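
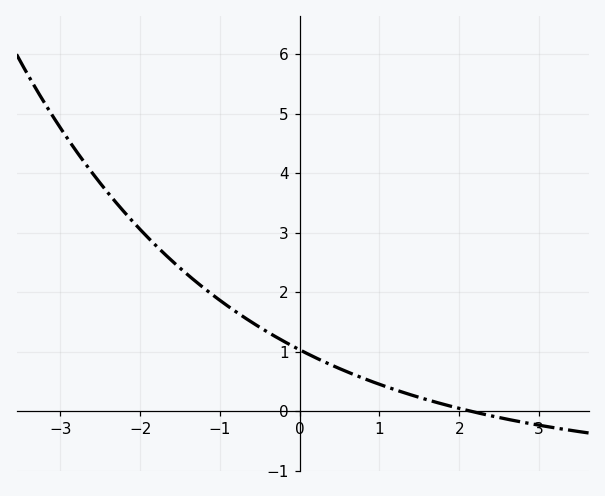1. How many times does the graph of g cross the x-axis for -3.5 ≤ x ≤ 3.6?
1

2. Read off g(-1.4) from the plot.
2.29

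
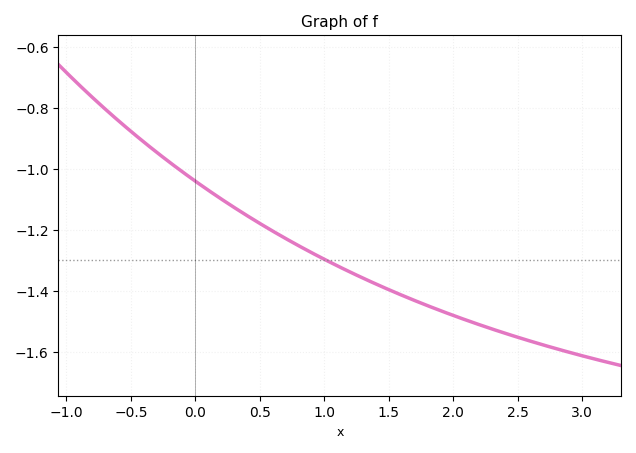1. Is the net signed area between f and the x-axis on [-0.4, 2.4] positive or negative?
negative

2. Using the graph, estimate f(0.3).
-1.12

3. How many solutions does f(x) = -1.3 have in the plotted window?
1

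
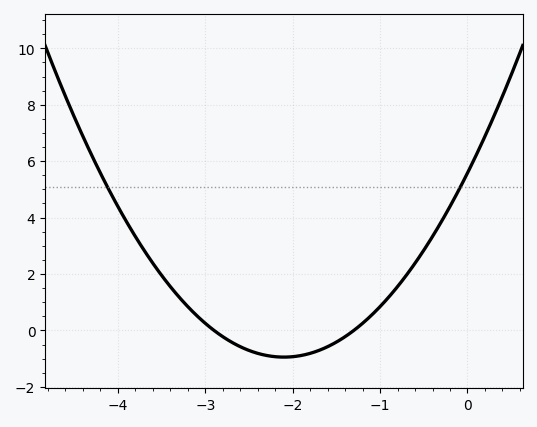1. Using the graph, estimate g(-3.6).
2.4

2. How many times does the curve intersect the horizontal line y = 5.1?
2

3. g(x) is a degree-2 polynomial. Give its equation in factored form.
y = 1.48(x + 2.9)(x + 1.3)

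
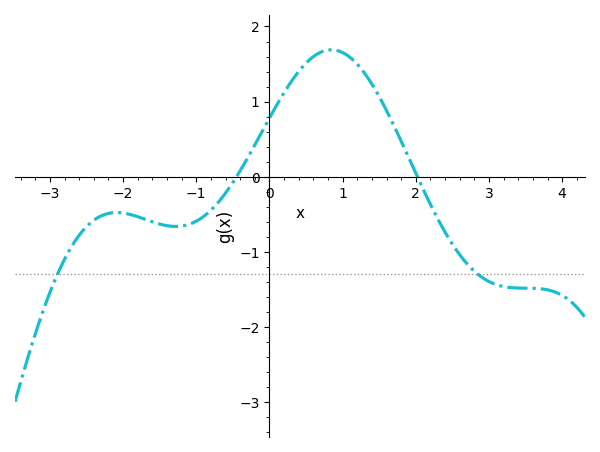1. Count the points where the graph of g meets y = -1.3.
2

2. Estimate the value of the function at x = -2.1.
-0.5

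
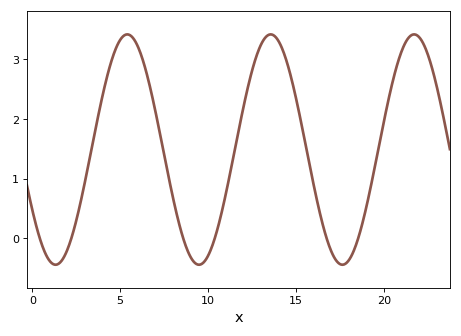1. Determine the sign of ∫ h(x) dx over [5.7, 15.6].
positive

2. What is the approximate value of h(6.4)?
2.88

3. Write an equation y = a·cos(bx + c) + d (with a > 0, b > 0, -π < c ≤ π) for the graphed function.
y = 1.93cos(0.77x + 2.12) + 1.49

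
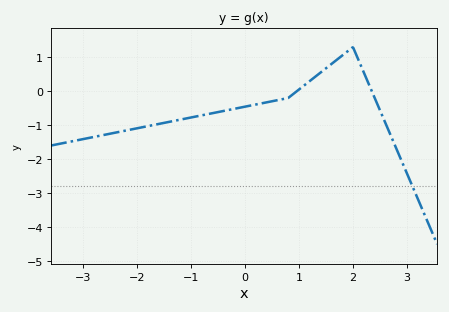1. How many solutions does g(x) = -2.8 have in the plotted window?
1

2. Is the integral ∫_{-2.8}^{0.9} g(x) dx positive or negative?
negative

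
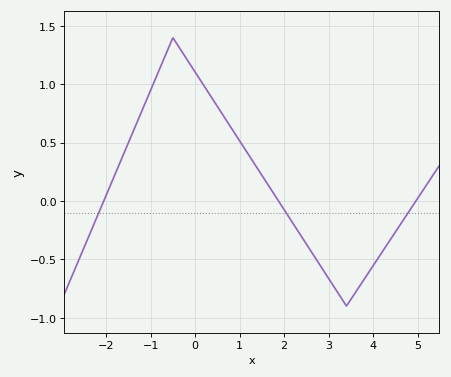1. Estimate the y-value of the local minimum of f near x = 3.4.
-0.9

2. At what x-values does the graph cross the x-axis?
-2, 1.8, 5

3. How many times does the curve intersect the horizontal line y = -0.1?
3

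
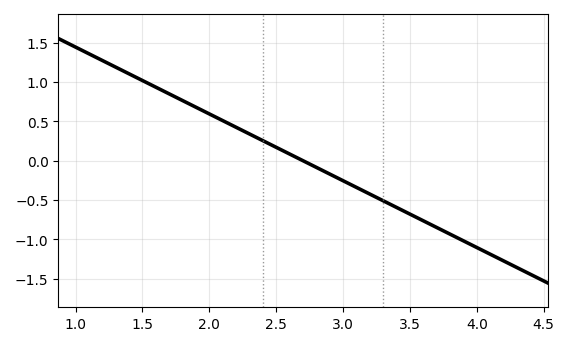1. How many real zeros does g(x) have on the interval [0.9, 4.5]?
1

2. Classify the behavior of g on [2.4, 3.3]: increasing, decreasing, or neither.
decreasing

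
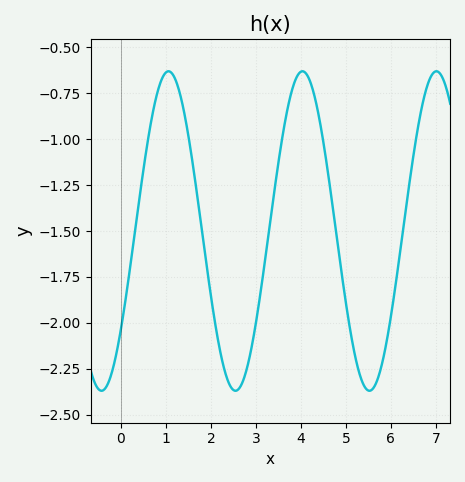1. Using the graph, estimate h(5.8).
-2.23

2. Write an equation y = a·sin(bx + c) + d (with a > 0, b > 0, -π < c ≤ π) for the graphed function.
y = 0.87sin(2.11x - 0.66) - 1.5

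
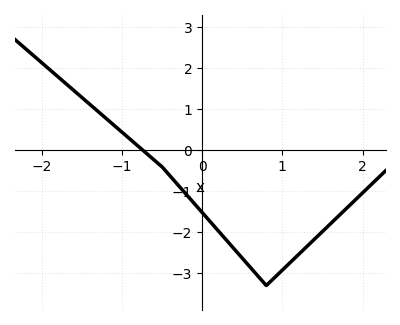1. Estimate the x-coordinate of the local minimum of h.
0.8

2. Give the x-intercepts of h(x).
-0.7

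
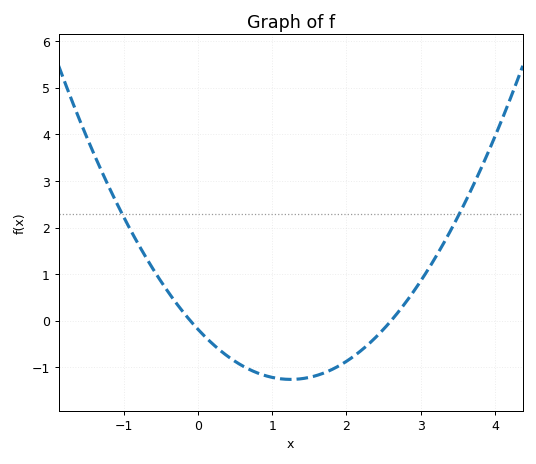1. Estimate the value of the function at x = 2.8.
0.4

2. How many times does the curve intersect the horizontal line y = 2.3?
2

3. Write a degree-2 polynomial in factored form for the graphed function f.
y = 0.69(x + 0.1)(x - 2.6)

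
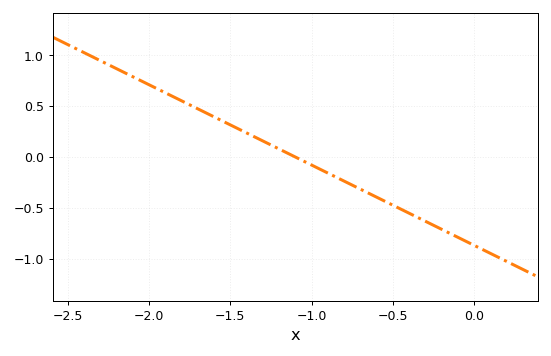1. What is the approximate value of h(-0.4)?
-0.553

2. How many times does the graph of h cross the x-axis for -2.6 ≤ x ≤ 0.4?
1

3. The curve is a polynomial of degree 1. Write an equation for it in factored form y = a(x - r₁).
y = -0.79(x + 1.1)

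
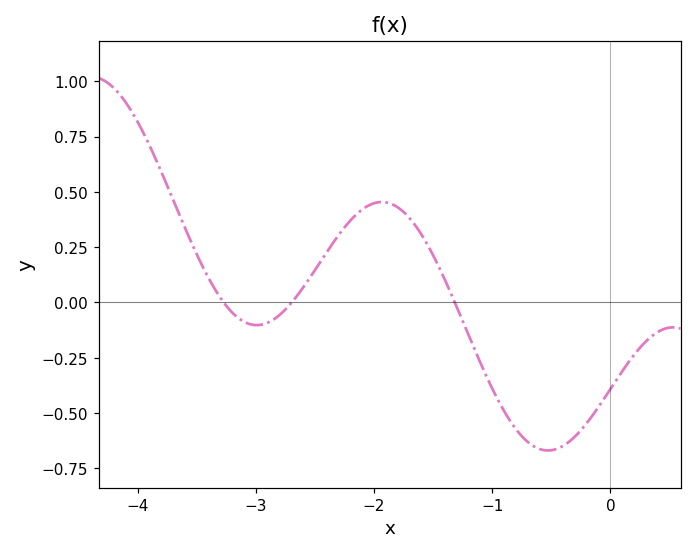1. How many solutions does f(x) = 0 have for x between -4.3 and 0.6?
3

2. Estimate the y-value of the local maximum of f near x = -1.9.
0.454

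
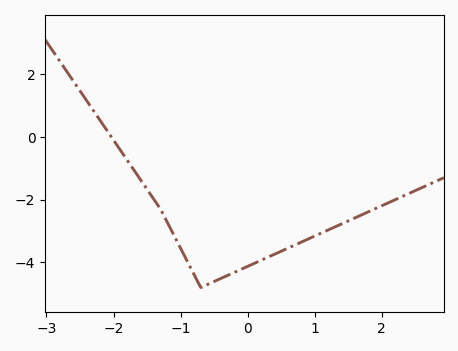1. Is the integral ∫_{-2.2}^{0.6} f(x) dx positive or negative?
negative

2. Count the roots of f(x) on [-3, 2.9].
1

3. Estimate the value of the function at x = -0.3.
-4.41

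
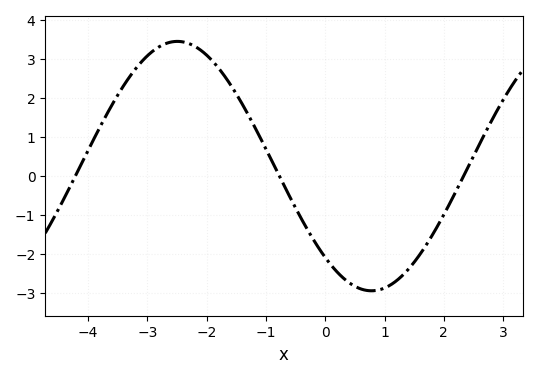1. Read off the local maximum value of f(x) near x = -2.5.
3.45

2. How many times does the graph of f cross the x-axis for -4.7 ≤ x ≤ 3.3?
3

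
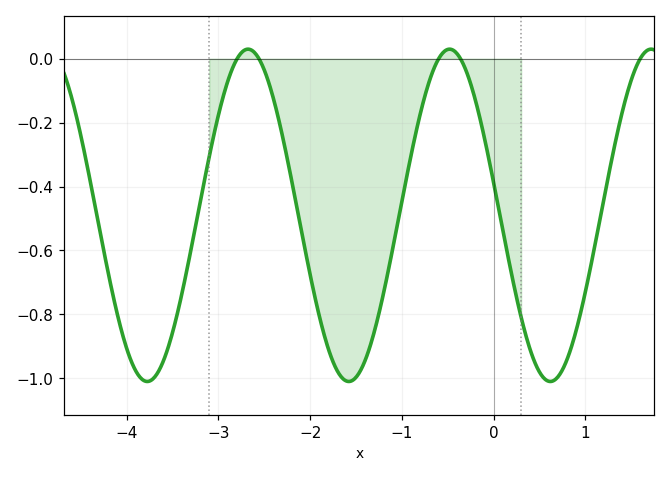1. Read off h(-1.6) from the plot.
-1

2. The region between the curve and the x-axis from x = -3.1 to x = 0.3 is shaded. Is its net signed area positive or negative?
negative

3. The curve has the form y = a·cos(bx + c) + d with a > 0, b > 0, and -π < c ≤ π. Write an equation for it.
y = 0.52cos(2.9x + 1.4) - 0.49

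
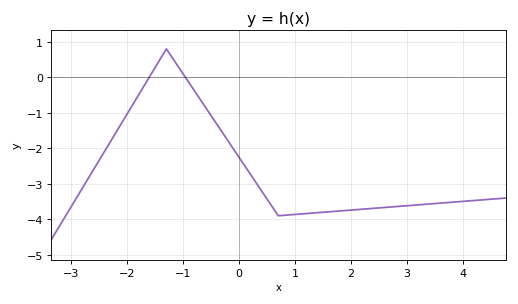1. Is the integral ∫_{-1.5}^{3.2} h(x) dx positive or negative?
negative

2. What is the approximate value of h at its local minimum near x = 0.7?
-3.9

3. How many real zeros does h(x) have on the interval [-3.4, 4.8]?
2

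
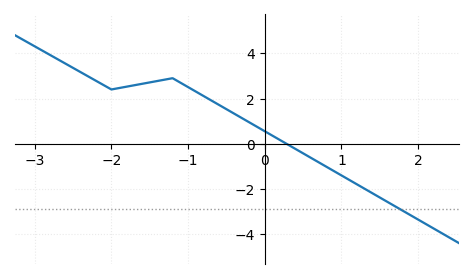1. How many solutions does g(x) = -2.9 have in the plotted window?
1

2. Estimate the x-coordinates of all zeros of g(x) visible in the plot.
0.284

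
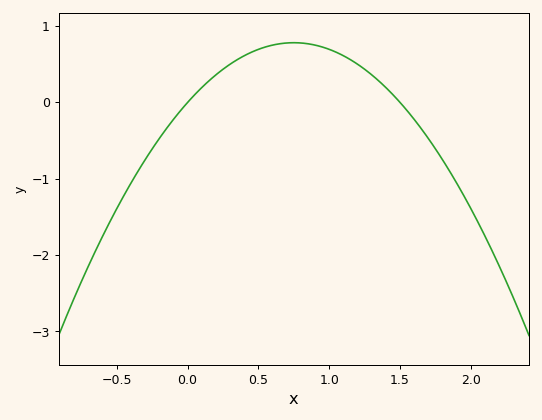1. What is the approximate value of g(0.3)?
0.5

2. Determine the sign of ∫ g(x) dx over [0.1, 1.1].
positive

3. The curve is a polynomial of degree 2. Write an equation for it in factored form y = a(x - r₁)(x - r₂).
y = -1.39(x - 0)(x - 1.5)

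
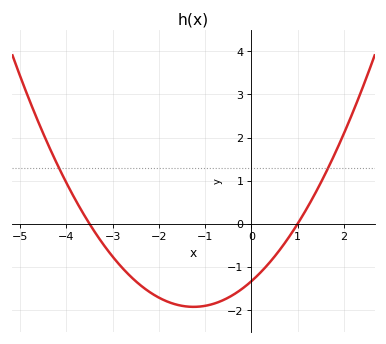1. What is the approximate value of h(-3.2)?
-0.479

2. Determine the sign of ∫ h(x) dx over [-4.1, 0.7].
negative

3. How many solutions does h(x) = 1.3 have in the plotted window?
2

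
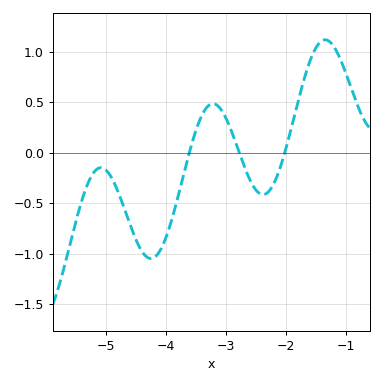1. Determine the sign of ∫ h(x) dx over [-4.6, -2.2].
negative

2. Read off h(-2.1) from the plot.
-0.15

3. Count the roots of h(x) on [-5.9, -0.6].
3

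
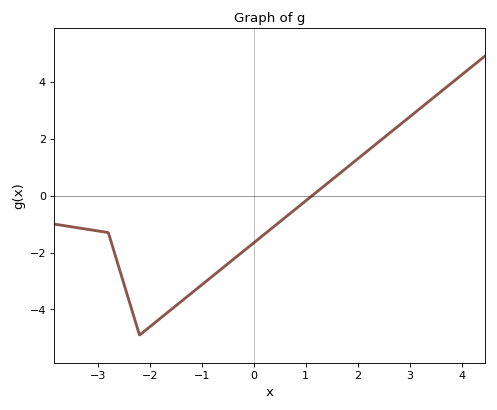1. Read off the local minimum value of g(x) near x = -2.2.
-4.8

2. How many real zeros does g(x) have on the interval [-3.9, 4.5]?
1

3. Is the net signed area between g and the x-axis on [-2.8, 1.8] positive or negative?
negative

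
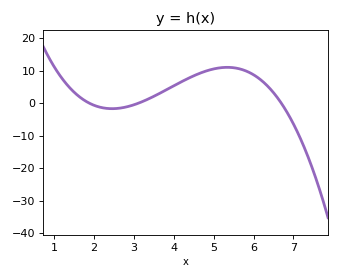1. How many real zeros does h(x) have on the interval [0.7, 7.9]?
3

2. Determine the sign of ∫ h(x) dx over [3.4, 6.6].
positive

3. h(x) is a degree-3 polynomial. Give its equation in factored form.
y = -1.06(x - 1.9)(x - 3.1)(x - 6.7)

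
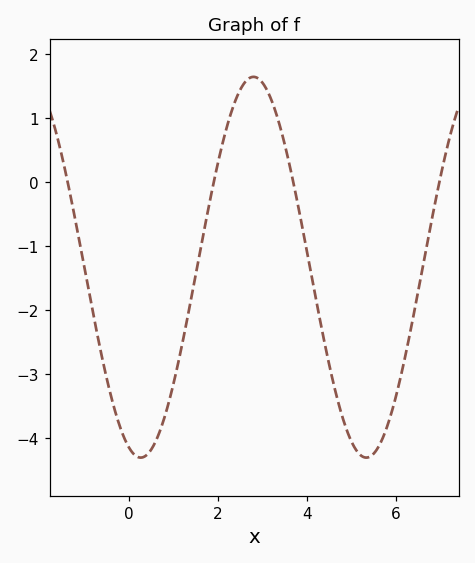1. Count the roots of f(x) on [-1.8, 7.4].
4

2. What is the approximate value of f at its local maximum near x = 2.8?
1.6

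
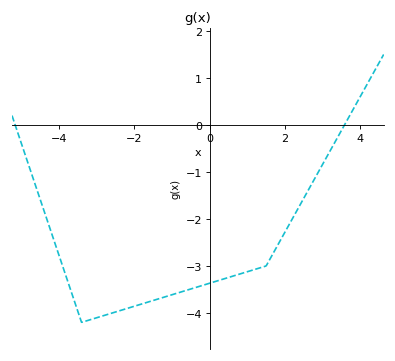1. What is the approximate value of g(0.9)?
-3.1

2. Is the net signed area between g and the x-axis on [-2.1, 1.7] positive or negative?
negative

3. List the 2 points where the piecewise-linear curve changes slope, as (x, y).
(-3.4, -4.2); (1.5, -3)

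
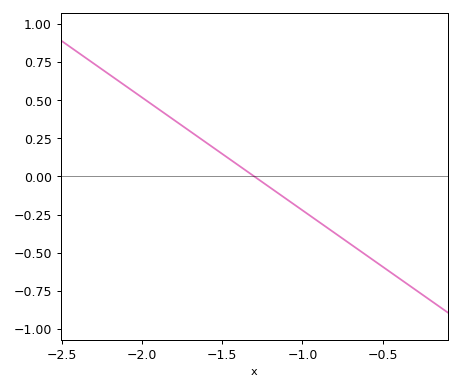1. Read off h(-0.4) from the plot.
-0.65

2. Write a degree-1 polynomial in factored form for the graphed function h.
y = -0.74(x + 1.3)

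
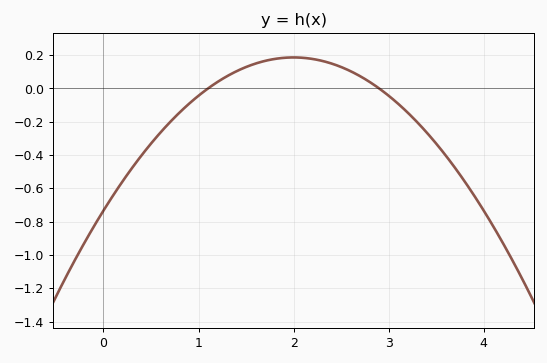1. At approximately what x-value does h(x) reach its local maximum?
2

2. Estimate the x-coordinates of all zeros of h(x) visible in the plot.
1.1, 2.9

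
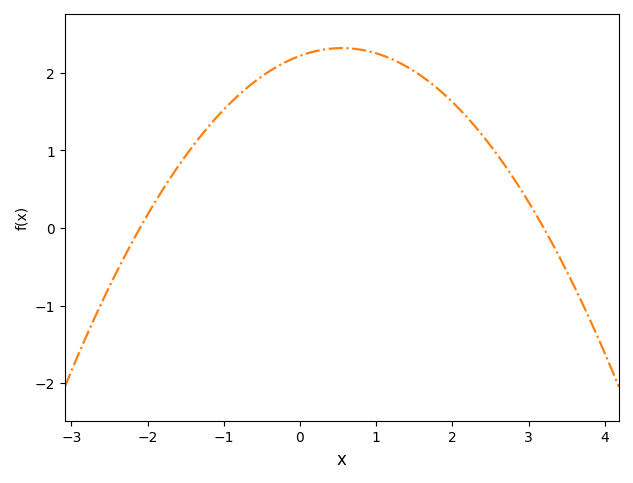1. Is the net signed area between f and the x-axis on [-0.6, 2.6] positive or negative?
positive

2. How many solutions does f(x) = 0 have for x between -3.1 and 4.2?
2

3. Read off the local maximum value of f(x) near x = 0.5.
2.32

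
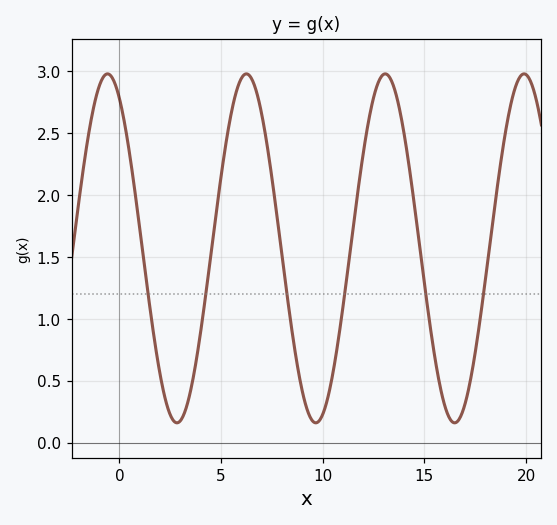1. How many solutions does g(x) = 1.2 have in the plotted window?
6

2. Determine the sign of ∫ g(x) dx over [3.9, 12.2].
positive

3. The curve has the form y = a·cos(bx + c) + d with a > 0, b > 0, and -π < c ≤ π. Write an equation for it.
y = 1.41cos(0.92x + 0.54) + 1.57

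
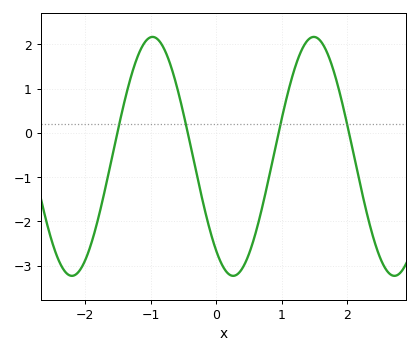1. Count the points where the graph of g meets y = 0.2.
4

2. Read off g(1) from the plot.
0.315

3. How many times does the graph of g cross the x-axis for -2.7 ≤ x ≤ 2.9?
4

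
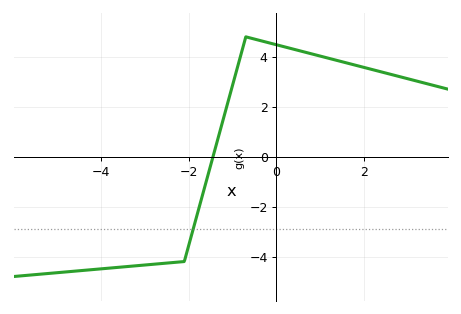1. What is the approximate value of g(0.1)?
4.4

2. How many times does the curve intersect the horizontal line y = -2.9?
1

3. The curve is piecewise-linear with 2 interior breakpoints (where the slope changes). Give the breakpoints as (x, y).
(-2.1, -4.2); (-0.7, 4.8)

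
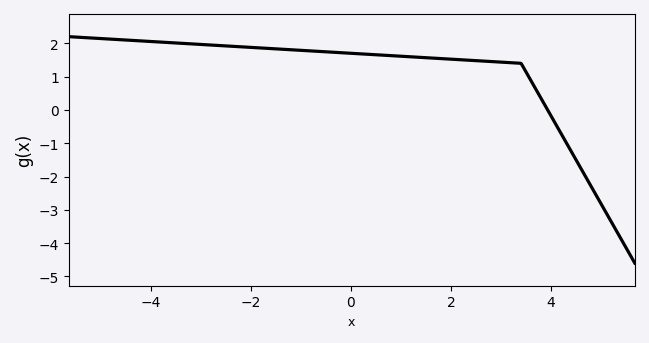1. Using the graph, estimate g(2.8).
1.5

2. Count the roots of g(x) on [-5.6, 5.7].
1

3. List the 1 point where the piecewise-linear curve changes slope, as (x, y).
(3.4, 1.4)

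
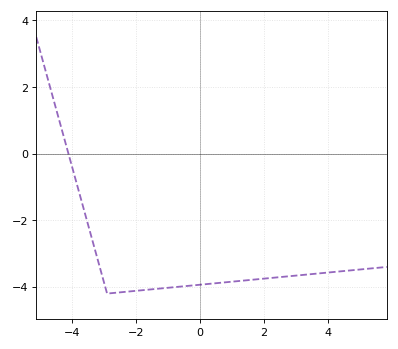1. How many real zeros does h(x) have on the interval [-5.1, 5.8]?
1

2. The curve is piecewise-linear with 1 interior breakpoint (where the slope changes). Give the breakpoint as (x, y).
(-2.9, -4.2)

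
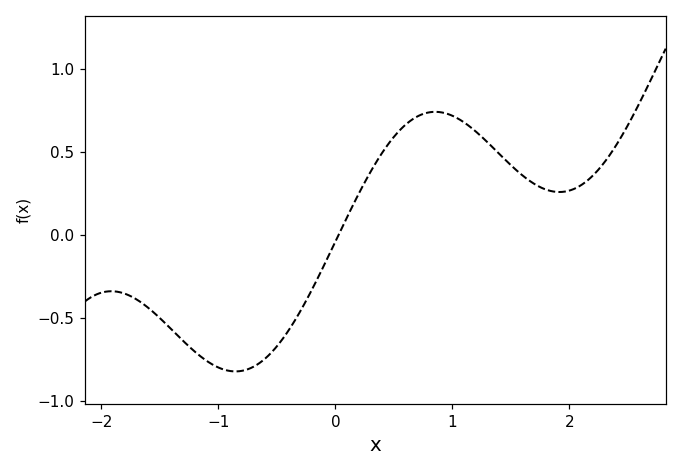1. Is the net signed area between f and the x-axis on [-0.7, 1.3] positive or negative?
positive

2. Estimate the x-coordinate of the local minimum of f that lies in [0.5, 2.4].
1.9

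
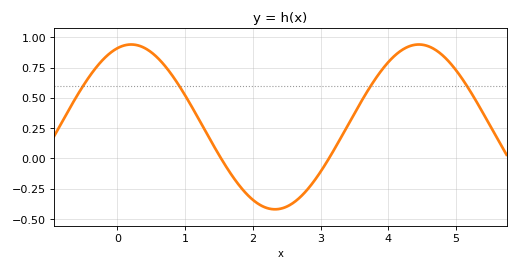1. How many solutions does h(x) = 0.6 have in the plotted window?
4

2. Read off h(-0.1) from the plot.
0.88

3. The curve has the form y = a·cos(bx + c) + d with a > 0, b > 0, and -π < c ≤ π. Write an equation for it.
y = 0.68cos(1.5x - 0.3) + 0.26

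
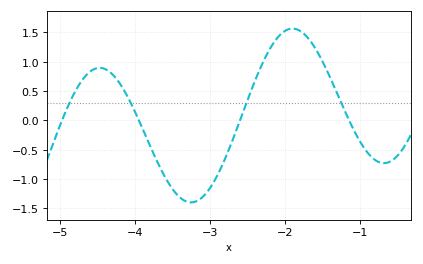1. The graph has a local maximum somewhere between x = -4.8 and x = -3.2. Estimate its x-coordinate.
-4.47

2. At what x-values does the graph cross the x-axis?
-4.98, -3.95, -2.6, -1.14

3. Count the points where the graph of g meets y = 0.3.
4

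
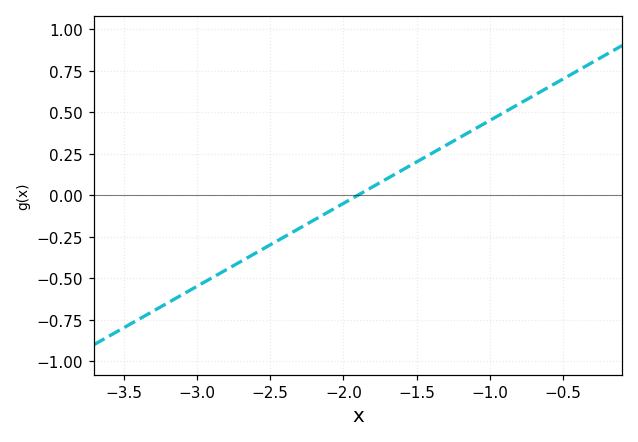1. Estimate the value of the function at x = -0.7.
0.6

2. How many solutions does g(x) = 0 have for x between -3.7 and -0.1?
1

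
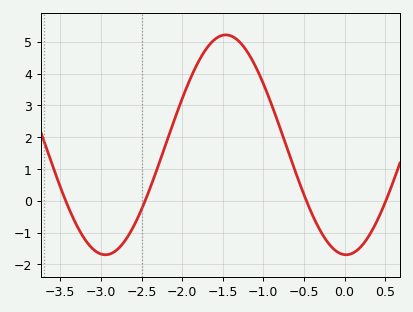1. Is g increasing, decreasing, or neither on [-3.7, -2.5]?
neither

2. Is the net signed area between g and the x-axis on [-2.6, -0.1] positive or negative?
positive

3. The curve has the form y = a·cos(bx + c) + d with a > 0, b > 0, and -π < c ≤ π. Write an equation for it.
y = 3.46cos(2.1x + 3.1) + 1.76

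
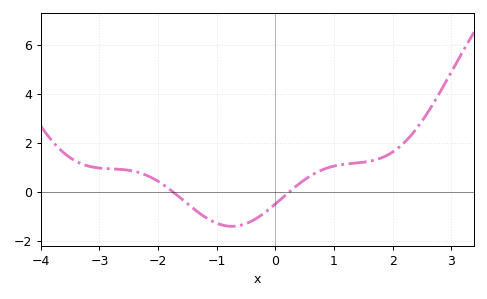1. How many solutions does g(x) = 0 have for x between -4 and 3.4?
2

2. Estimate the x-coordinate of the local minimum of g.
-0.7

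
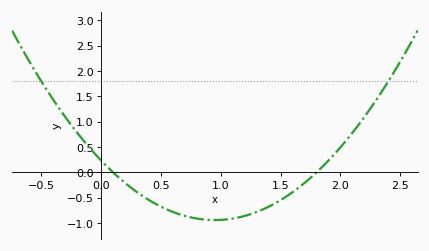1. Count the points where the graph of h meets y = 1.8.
2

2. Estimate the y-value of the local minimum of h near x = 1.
-0.939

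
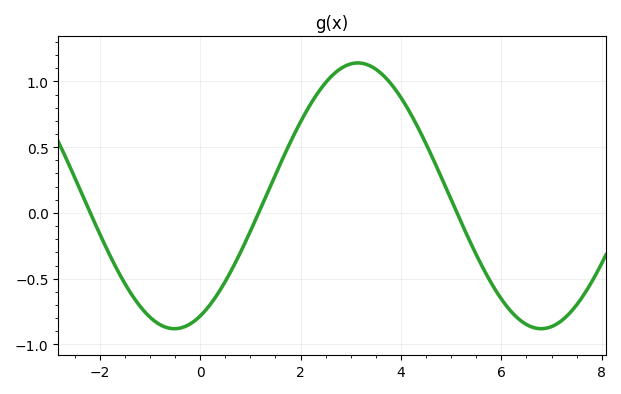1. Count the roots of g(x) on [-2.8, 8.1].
3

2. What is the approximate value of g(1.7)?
0.459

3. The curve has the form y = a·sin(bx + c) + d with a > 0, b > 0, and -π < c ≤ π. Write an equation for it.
y = 1.01sin(0.86x - 1.13) + 0.13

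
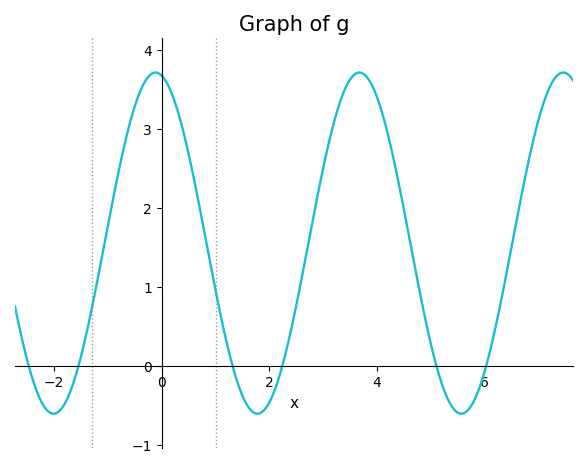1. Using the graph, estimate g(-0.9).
2.12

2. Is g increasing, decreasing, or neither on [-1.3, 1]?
neither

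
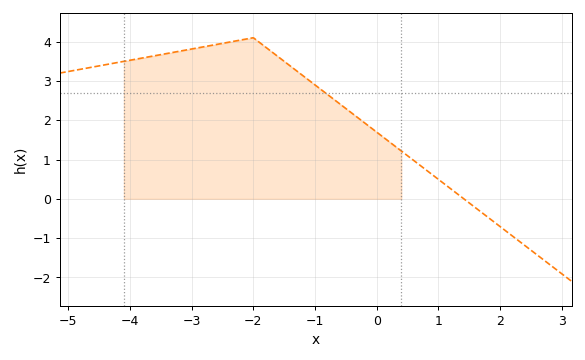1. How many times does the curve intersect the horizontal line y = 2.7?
1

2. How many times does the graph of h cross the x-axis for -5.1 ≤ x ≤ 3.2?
1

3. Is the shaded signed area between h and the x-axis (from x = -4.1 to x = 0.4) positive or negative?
positive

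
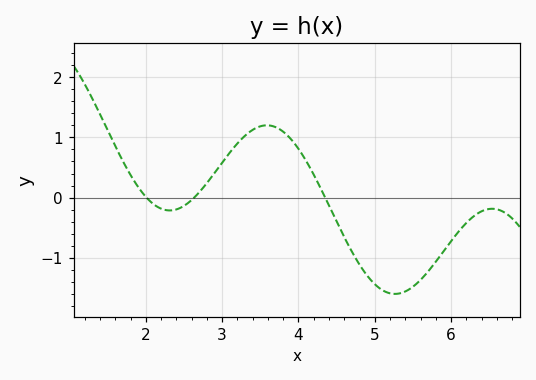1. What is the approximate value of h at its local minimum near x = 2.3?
-0.2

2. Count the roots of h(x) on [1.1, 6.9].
3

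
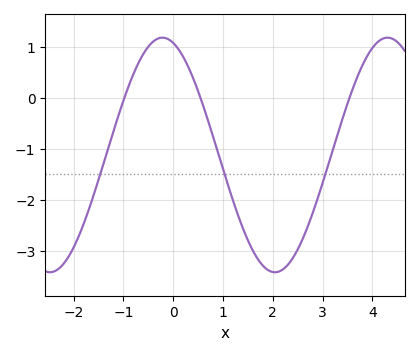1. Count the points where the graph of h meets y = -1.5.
3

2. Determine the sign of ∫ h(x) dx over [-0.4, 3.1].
negative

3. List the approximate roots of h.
-1, 0.5, 3.5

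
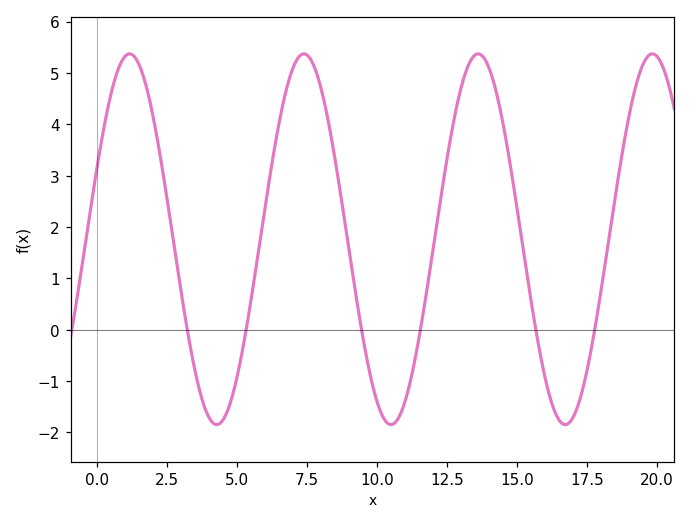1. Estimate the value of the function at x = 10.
-1.38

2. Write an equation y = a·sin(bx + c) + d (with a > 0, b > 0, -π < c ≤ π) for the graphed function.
y = 3.61sin(1.01x + 0.382) + 1.76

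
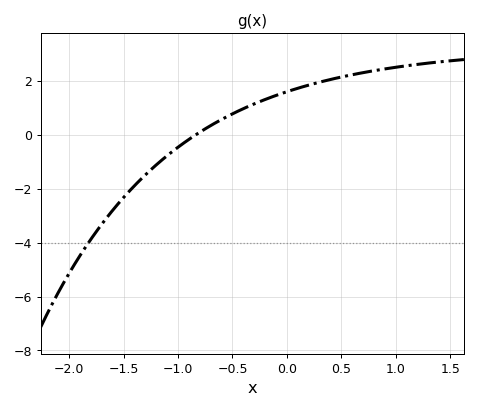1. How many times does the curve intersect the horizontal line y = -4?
1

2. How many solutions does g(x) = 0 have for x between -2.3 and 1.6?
1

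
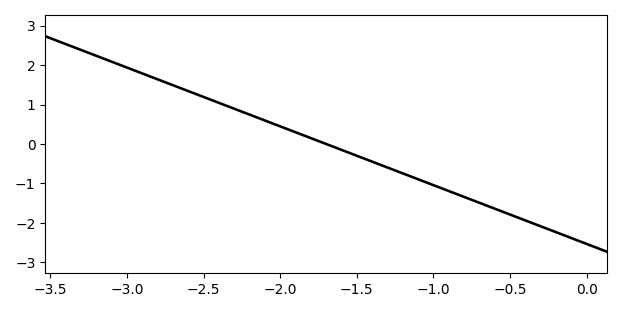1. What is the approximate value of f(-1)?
-1.04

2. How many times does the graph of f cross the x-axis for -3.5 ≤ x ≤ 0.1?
1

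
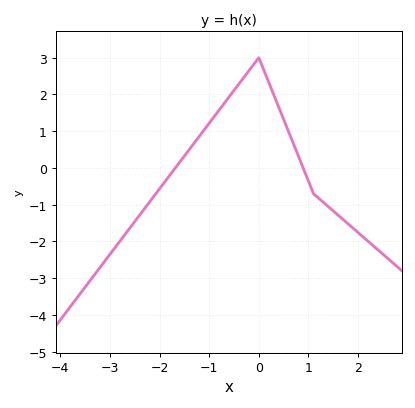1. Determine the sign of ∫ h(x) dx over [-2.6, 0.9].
positive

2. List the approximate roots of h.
-1.68, 0.892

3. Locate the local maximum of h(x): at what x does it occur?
-0.001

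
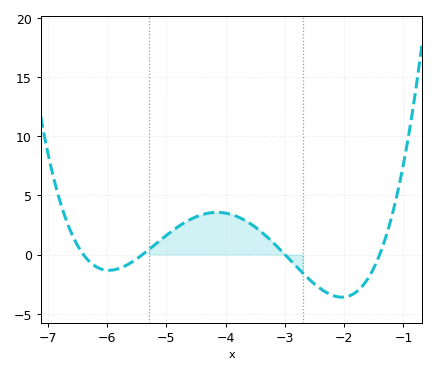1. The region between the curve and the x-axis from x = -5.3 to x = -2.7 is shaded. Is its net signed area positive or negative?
positive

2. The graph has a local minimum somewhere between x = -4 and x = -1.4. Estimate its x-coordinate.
-2.04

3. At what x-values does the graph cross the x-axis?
-6.4, -5.4, -3, -1.4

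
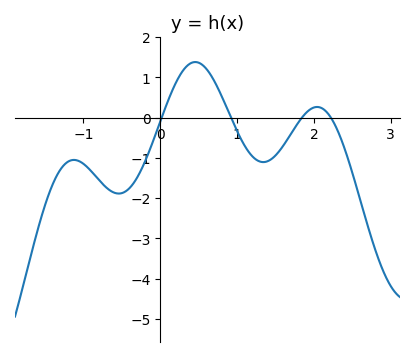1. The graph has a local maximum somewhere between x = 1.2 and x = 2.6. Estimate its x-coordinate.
2.04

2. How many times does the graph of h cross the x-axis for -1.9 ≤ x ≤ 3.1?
4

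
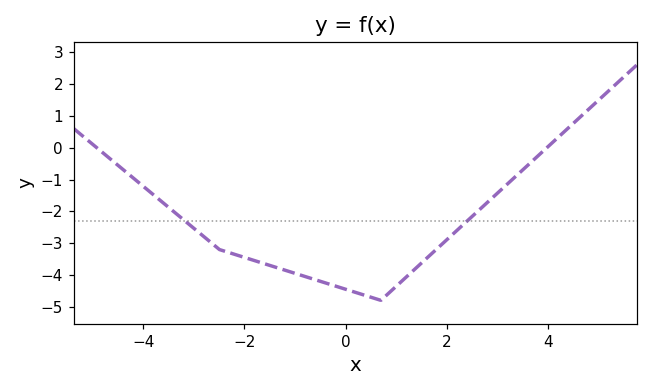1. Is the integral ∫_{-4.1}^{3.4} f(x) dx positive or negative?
negative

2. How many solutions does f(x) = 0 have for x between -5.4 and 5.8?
2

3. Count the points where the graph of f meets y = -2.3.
2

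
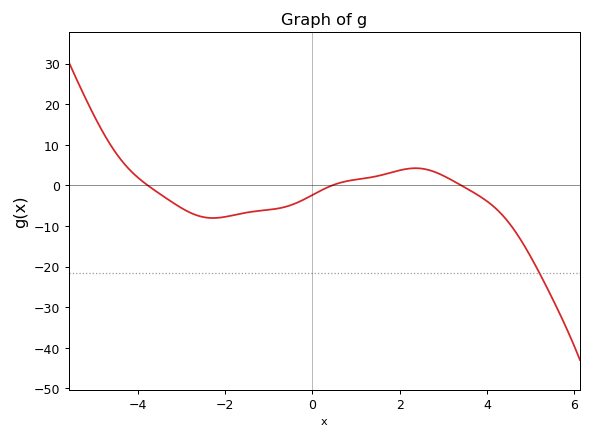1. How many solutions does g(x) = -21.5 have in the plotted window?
1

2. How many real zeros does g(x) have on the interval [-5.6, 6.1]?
3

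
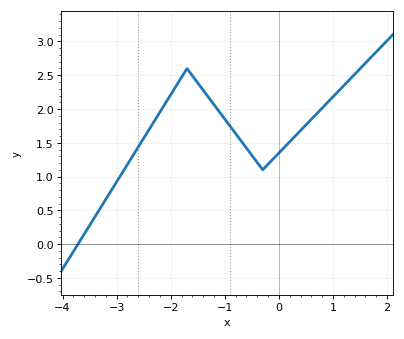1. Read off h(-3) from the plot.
0.9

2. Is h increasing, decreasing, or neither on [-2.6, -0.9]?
neither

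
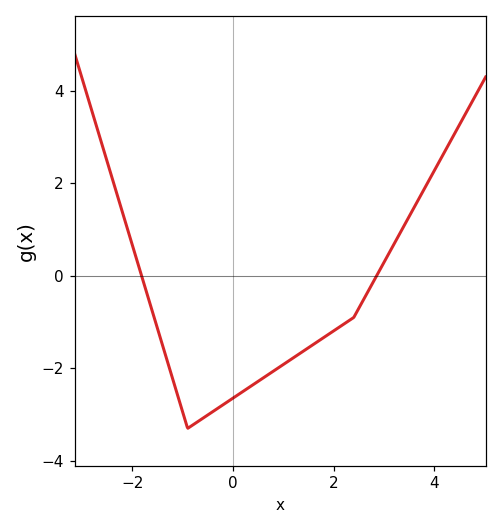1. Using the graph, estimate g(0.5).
-2.28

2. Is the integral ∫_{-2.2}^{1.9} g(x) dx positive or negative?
negative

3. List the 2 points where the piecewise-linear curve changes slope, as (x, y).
(-0.9, -3.3); (2.4, -0.9)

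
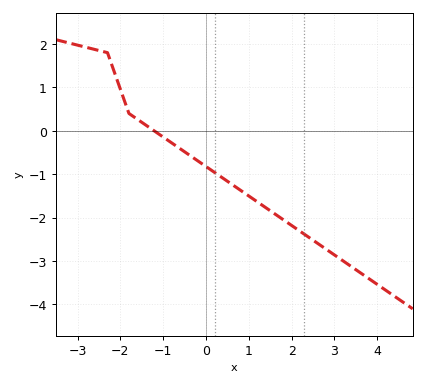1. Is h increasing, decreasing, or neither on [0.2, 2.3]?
decreasing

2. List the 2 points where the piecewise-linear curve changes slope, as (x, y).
(-2.3, 1.8); (-1.8, 0.4)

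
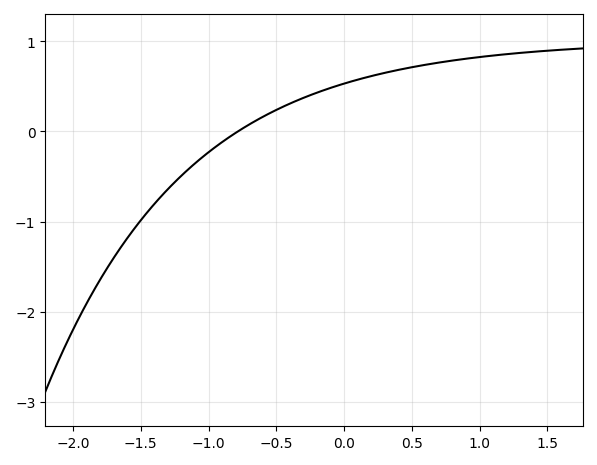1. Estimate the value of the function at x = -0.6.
0.161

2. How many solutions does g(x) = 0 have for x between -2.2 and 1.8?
1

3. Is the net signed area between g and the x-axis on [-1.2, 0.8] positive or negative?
positive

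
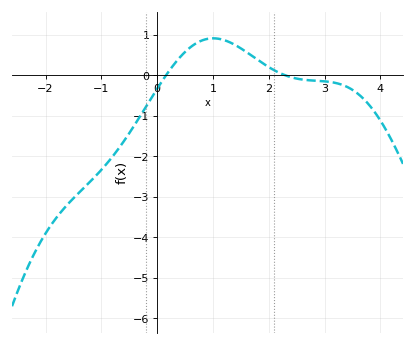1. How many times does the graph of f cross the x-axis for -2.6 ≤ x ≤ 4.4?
2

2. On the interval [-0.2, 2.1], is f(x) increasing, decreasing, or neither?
neither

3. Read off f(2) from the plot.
0.2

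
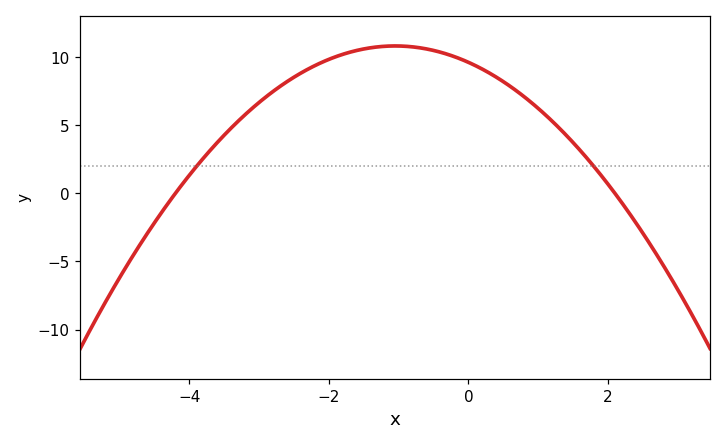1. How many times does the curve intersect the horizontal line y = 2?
2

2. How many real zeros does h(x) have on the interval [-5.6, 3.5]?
2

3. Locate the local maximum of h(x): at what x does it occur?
-1.05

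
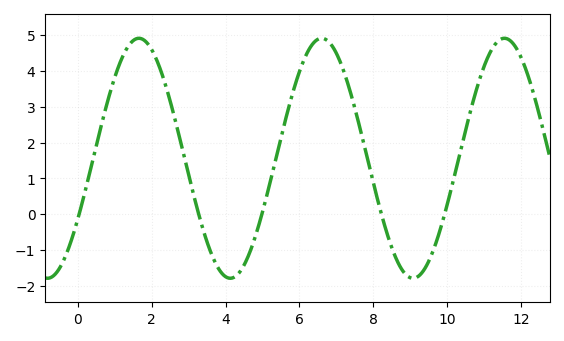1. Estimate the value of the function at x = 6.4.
4.8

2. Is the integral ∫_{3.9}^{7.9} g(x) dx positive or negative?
positive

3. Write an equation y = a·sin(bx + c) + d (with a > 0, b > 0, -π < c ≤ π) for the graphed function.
y = 3.35sin(1.3x - 0.53) + 1.56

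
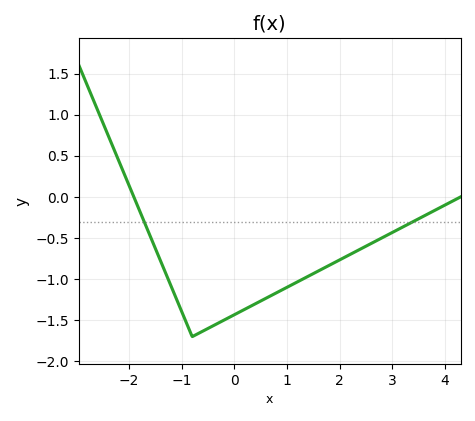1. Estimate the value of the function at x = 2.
-0.767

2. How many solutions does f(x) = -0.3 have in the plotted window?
2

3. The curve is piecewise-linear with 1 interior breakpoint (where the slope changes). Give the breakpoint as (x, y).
(-0.8, -1.7)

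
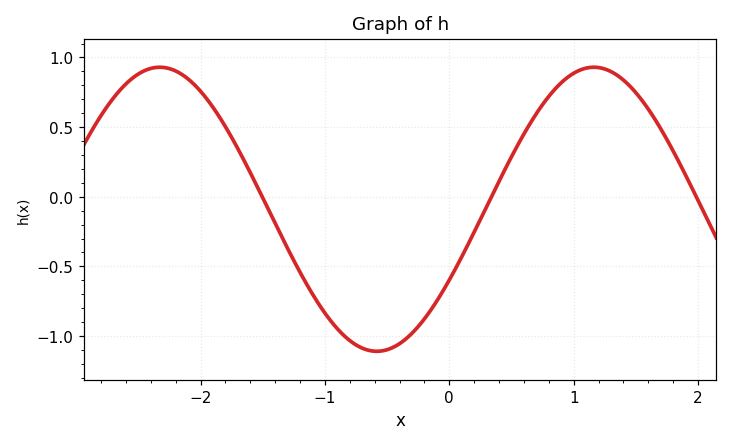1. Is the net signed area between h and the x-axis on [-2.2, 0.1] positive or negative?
negative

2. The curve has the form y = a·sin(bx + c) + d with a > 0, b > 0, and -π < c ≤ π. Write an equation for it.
y = 1.02sin(1.8x - 0.522) - 0.09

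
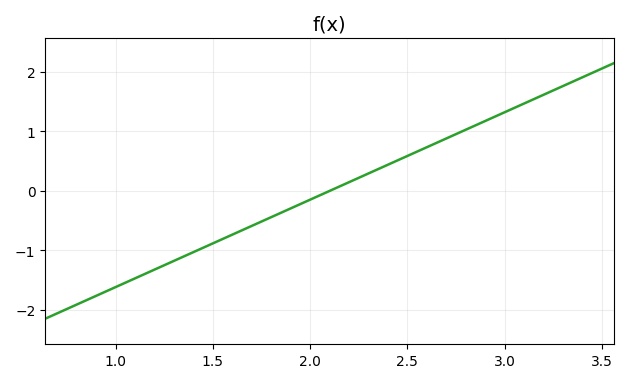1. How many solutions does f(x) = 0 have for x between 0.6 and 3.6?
1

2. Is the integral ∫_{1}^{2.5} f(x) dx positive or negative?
negative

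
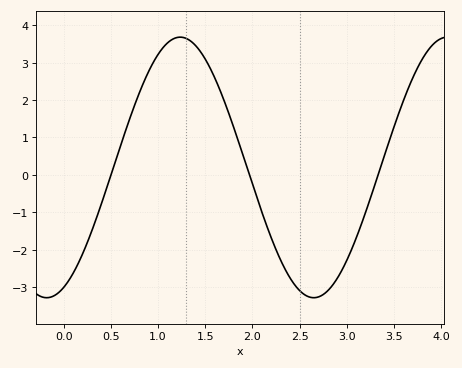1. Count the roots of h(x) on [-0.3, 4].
3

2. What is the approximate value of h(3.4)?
0.5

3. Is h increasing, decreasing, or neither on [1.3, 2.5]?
decreasing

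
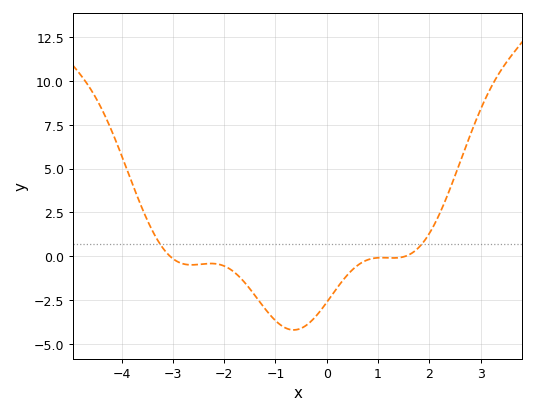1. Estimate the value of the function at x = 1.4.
-0.085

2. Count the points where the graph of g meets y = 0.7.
2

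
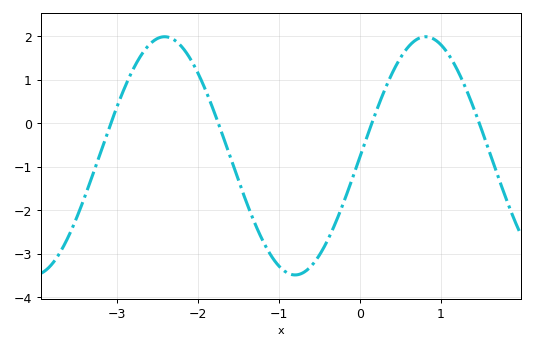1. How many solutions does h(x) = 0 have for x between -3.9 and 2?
4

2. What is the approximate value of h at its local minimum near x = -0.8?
-3.49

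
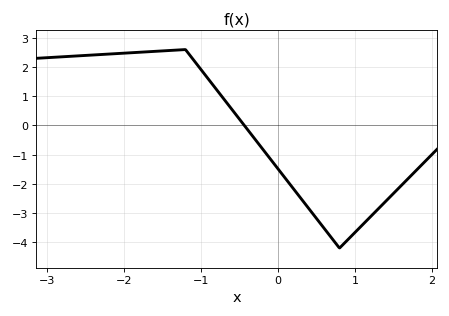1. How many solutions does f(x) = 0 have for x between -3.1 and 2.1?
1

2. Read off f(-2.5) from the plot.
2.4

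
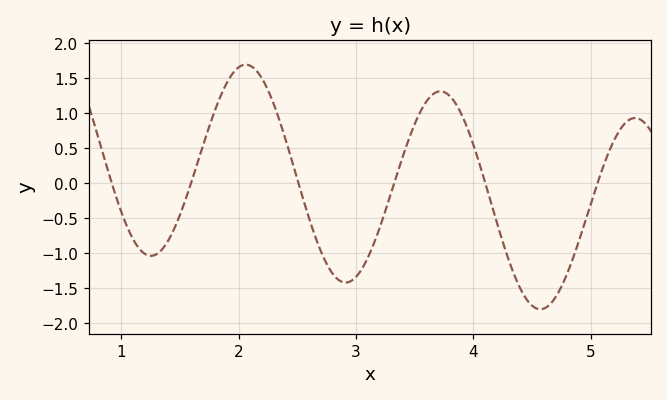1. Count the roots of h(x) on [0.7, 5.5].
6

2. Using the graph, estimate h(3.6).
1.15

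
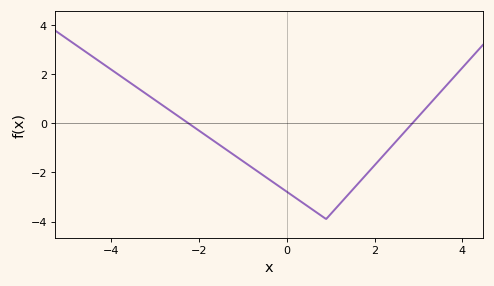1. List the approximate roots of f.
-2.23, 2.86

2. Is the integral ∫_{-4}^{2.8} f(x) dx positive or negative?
negative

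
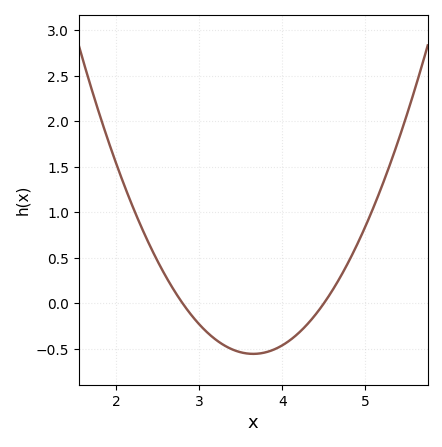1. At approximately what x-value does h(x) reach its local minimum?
3.6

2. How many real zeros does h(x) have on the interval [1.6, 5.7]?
2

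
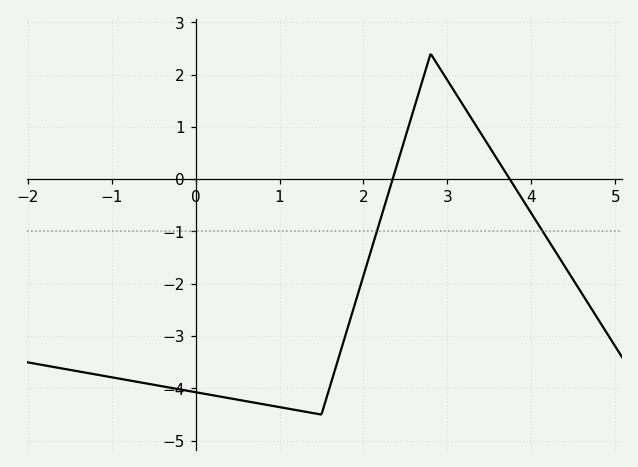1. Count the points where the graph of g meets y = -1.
2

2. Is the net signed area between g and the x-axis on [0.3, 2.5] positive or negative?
negative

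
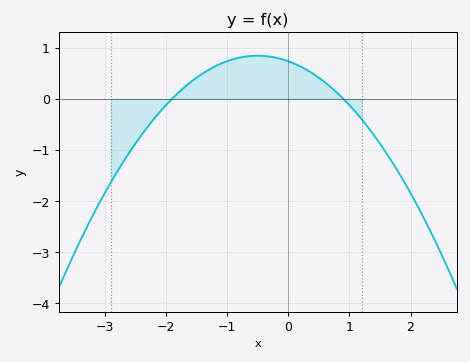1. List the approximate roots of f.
-1.9, 0.9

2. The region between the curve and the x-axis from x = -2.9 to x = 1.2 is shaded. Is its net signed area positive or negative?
positive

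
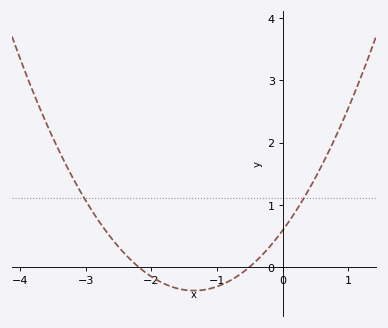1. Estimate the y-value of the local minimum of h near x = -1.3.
-0.4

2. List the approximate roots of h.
-2.2, -0.5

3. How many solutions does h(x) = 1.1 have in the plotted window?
2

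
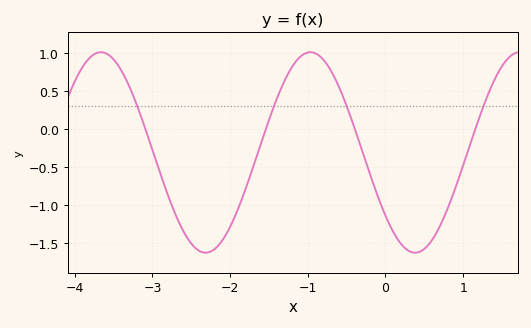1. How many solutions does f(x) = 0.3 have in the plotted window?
4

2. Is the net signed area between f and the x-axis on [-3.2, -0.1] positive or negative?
negative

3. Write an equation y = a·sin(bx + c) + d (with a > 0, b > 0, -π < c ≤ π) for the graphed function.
y = 1.32sin(2.3x - 2.5) - 0.31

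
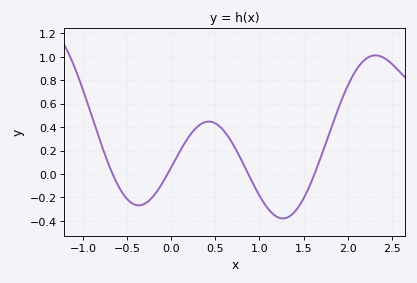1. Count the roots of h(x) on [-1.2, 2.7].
4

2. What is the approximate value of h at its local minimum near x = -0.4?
-0.268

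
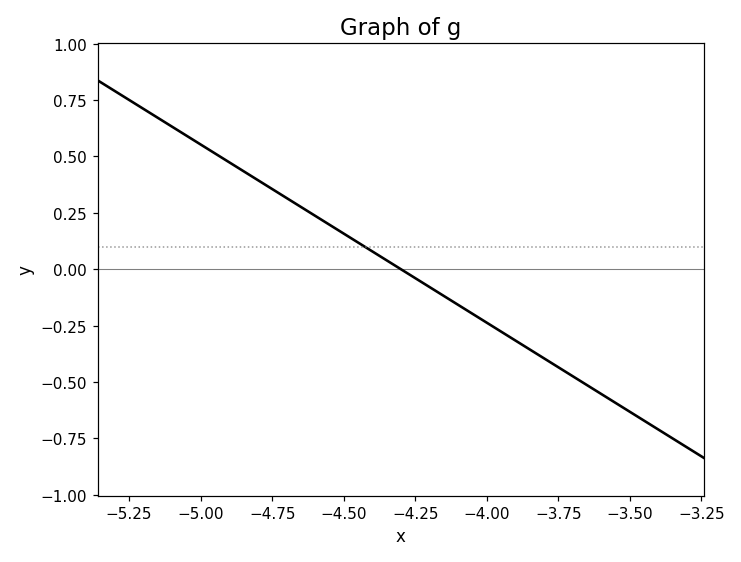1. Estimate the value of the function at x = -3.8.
-0.4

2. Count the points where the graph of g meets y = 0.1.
1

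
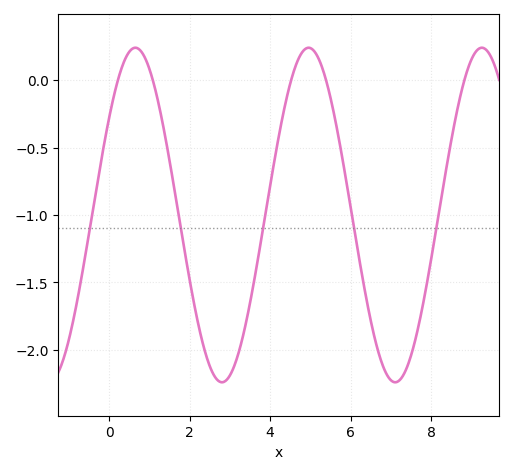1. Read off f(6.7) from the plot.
-2.05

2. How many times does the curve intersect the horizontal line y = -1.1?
5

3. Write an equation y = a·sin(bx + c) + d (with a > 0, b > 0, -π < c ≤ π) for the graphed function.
y = 1.24sin(1.5x + 0.62) - 1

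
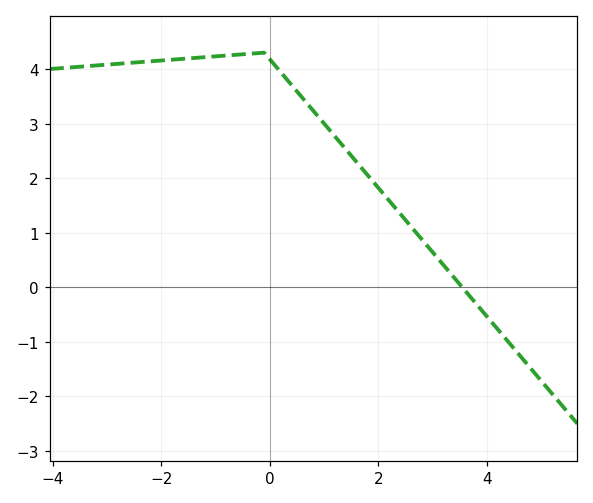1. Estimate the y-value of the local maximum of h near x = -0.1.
4.3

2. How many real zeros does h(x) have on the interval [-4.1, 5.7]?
1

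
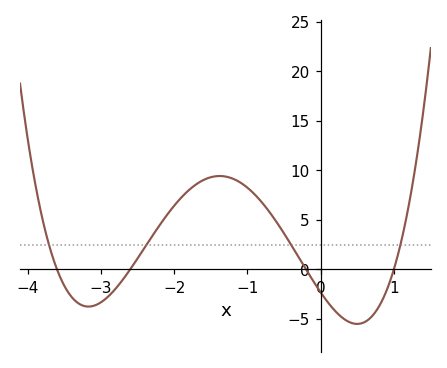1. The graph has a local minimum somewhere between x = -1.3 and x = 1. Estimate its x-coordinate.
0.498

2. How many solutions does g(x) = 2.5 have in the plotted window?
4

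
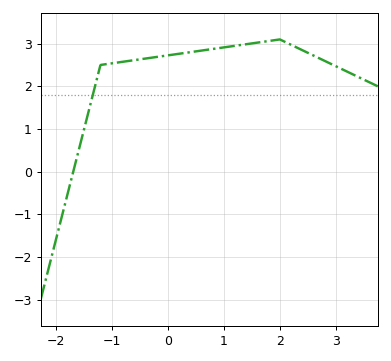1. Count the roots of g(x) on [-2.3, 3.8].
1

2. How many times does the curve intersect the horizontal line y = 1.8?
1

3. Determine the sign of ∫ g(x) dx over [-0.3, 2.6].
positive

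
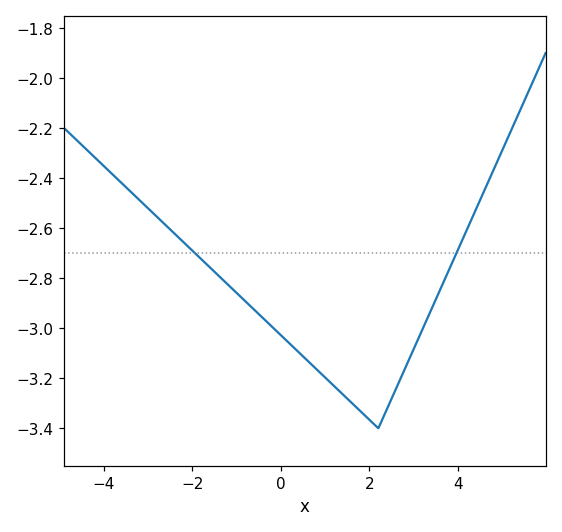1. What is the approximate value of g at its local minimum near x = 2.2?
-3.4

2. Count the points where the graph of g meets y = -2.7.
2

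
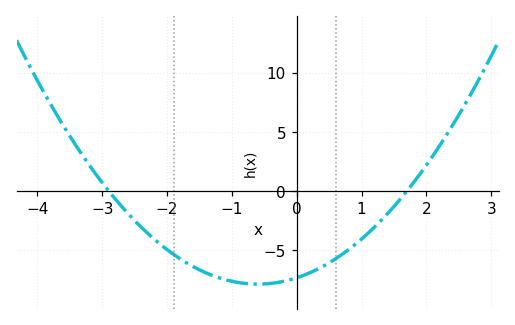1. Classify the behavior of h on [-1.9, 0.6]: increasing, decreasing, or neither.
neither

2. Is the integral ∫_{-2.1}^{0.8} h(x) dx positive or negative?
negative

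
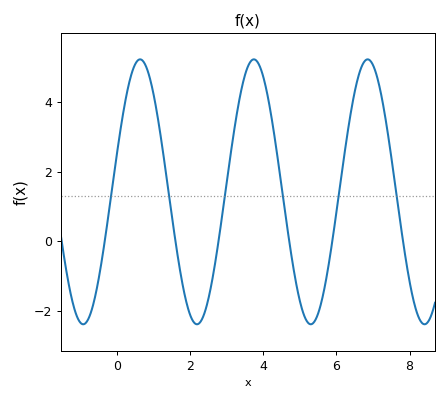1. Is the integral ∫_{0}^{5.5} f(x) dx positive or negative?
positive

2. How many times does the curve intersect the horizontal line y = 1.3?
6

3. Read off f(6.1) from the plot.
1.59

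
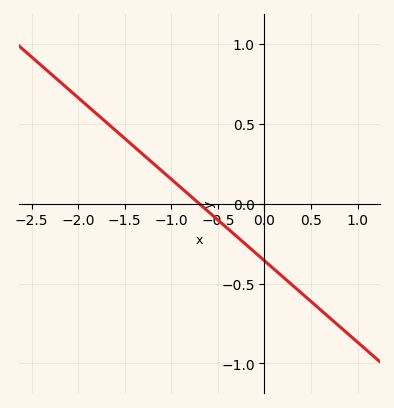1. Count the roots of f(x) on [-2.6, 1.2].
1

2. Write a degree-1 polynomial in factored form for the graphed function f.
y = -0.51(x + 0.7)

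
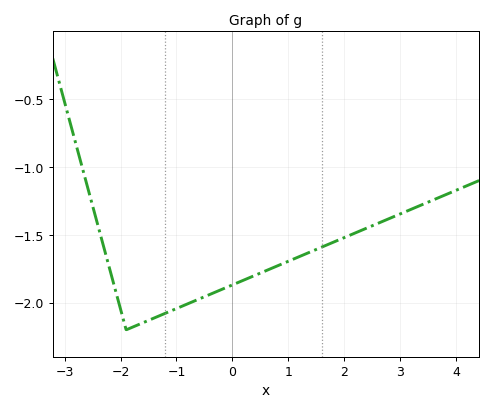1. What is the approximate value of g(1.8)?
-1.55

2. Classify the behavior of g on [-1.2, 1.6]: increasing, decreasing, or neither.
increasing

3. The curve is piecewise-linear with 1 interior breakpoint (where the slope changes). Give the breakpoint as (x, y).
(-1.9, -2.2)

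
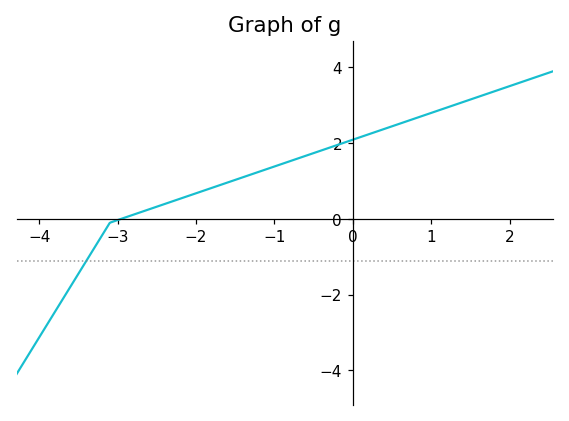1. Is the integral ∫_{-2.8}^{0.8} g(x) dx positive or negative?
positive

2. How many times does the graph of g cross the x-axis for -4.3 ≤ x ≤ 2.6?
1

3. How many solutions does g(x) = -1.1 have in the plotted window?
1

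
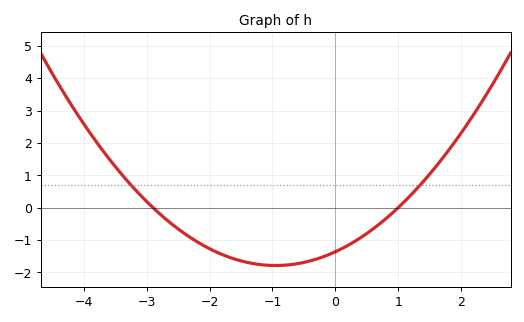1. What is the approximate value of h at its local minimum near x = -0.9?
-1.79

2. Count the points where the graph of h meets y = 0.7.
2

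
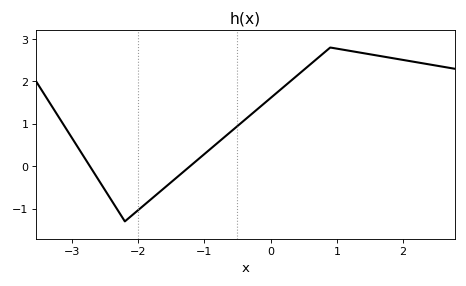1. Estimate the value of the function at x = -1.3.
-0.1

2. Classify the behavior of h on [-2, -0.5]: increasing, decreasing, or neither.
increasing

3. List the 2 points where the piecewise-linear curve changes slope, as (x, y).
(-2.2, -1.3); (0.9, 2.8)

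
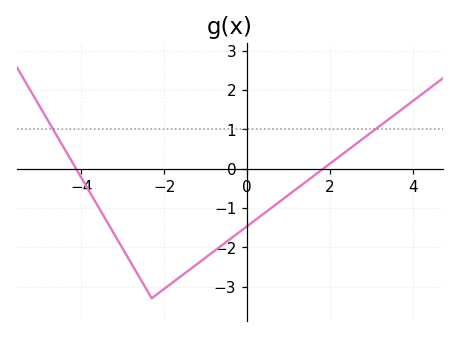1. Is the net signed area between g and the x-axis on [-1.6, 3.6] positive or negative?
negative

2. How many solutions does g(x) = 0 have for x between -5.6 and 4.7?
2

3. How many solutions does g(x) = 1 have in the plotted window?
2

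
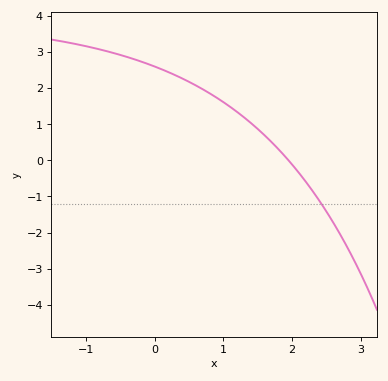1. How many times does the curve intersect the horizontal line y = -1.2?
1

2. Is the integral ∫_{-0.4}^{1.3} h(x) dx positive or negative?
positive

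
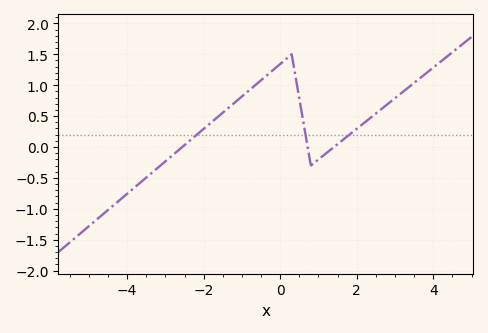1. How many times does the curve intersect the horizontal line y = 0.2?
3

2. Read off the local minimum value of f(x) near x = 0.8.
-0.3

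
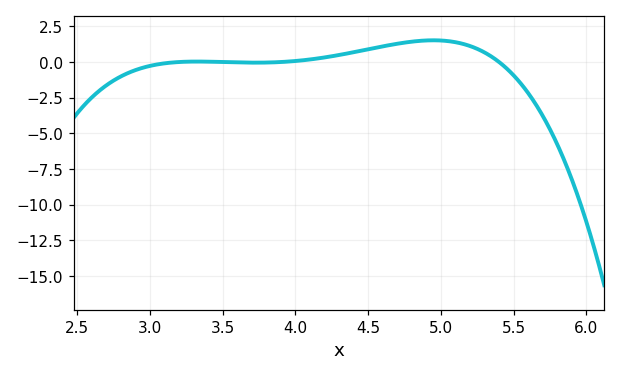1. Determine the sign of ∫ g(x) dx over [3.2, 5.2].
positive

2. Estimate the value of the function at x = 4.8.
1.4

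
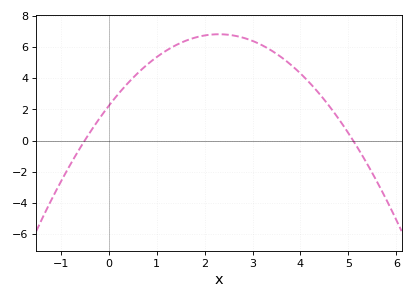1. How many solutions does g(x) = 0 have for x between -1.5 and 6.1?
2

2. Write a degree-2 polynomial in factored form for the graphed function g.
y = -0.87(x + 0.5)(x - 5.1)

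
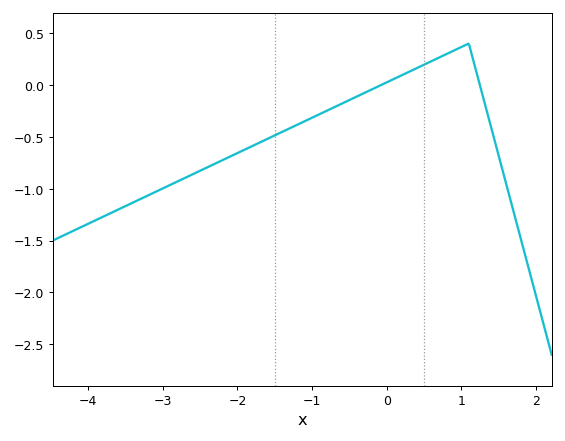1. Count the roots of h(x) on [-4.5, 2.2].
2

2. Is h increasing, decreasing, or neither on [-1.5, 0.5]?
increasing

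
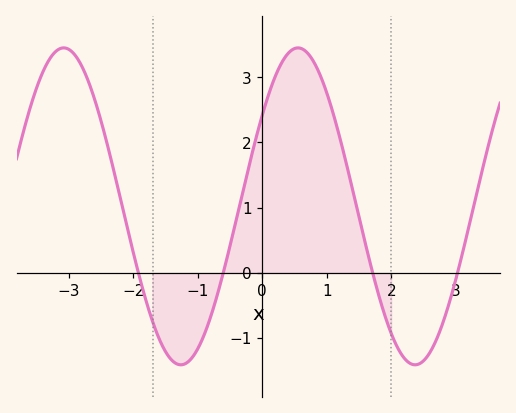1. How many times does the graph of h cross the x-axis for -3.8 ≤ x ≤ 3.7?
4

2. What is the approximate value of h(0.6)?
3.44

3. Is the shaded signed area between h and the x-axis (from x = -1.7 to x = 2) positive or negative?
positive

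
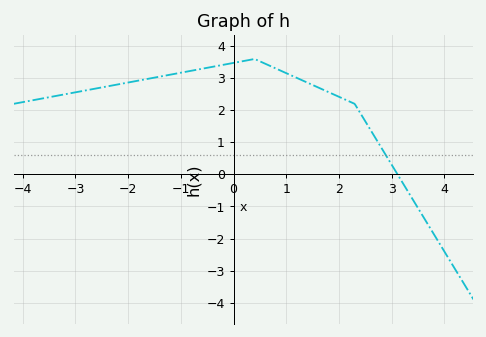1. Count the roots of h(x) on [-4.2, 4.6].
1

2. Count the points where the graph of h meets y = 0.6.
1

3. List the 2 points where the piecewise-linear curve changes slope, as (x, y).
(0.4, 3.6); (2.3, 2.2)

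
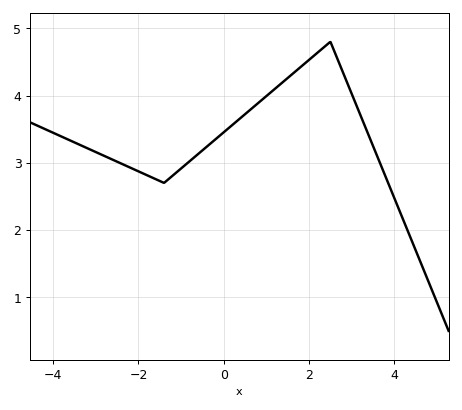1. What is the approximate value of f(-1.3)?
2.8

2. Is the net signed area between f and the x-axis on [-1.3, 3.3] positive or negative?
positive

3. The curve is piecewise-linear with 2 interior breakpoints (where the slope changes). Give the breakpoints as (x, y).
(-1.4, 2.7); (2.5, 4.8)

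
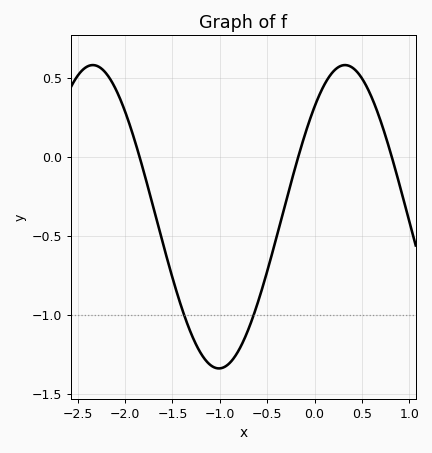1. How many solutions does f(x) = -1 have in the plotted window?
2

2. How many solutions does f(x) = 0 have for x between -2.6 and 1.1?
3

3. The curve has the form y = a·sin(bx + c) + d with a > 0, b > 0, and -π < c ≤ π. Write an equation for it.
y = 0.96sin(2.4x + 0.81) - 0.38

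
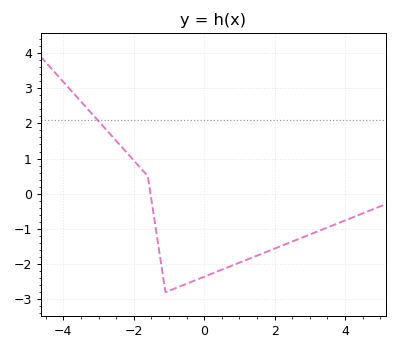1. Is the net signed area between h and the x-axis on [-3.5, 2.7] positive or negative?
negative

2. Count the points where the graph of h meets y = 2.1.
1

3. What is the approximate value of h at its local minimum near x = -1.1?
-2.8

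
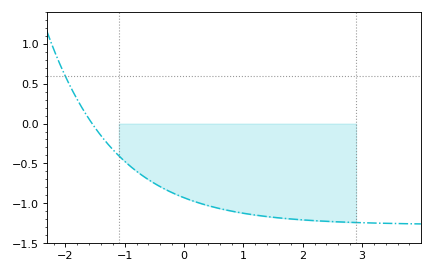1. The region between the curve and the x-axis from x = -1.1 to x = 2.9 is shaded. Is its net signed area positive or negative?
negative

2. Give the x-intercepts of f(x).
-1.55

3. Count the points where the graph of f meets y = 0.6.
1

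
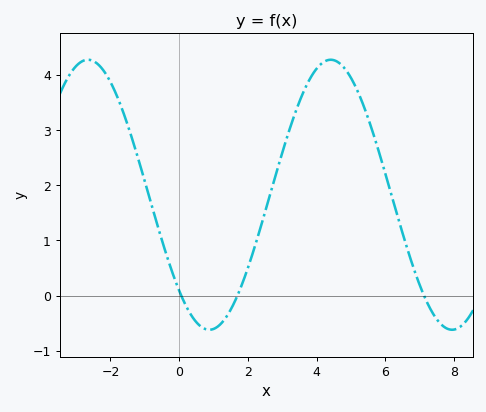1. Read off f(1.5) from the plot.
-0.253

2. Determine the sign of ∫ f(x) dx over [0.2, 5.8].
positive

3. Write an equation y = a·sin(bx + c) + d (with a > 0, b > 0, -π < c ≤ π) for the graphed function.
y = 2.45sin(0.89x - 2.35) + 1.83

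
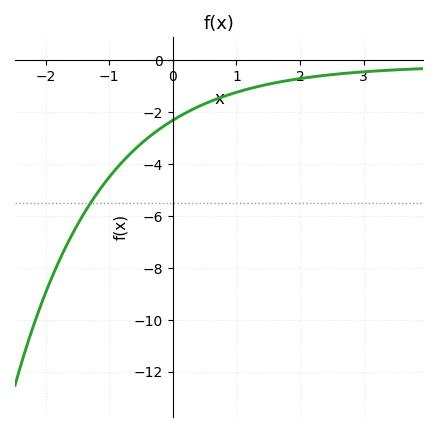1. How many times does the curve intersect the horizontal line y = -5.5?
1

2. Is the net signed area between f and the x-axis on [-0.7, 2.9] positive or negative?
negative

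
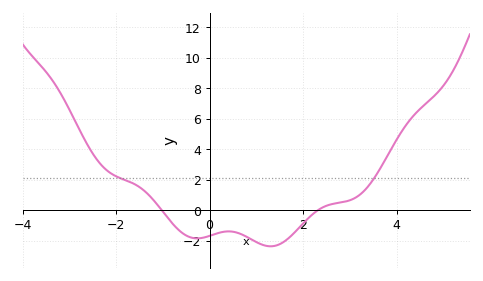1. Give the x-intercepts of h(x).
-1, 2.4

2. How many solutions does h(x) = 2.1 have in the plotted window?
2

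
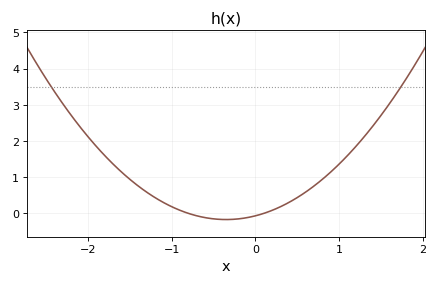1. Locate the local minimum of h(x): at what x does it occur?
-0.35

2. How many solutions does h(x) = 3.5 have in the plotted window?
2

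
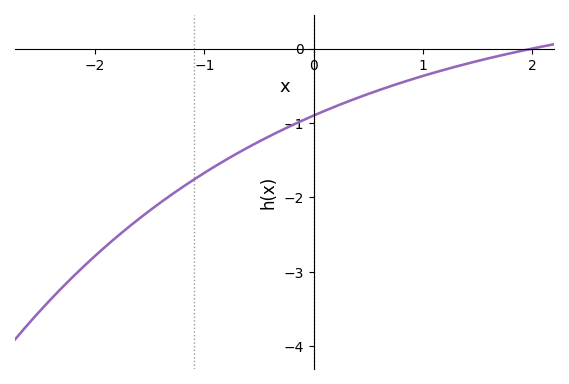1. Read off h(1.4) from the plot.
-0.205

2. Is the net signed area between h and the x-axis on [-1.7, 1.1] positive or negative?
negative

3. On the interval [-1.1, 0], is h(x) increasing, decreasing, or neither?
increasing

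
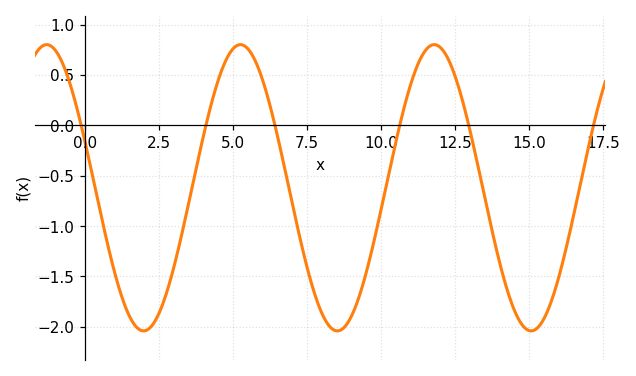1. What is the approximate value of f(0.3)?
-0.572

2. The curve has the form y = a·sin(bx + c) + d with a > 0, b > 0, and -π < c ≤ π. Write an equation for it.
y = 1.42sin(0.96x + 2.82) - 0.62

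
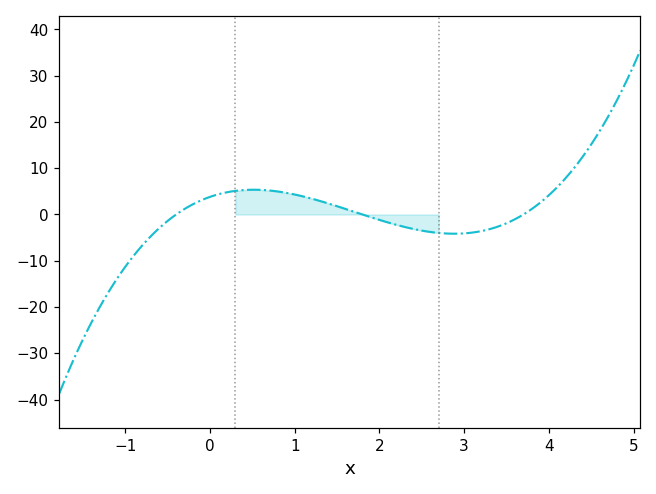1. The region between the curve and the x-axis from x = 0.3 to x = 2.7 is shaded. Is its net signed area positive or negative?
positive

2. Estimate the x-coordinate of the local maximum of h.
0.515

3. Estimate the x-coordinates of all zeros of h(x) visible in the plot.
-0.4, 1.8, 3.7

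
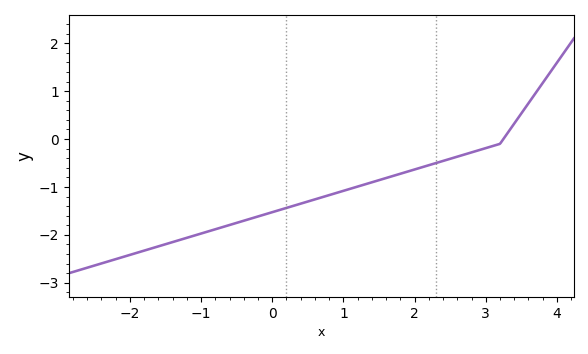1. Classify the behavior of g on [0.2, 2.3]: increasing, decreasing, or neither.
increasing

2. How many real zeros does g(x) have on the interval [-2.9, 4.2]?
1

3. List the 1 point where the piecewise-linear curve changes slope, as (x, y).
(3.2, -0.1)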